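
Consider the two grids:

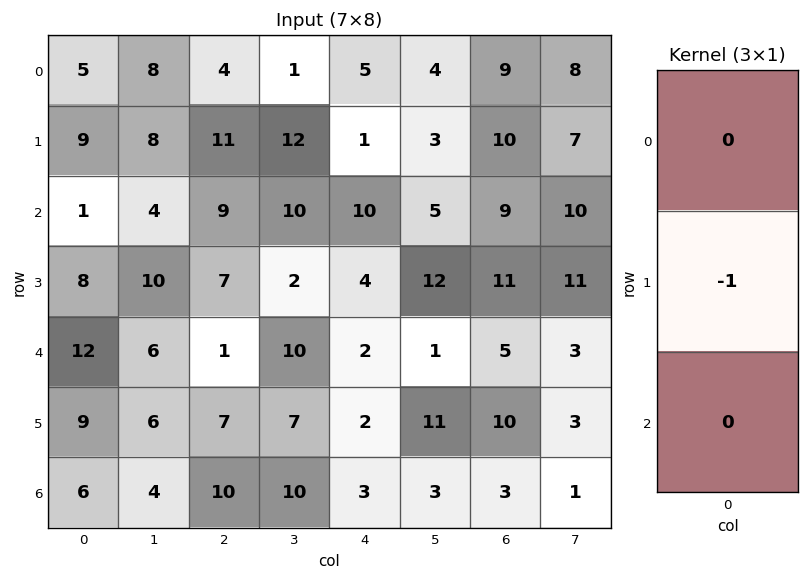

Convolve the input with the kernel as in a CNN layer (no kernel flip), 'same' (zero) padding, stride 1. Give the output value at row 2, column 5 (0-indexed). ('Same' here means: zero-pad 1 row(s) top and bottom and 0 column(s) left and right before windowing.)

-5

The receptive field on the zero-padded input at this output position is [3 / 5 / 12]. Elementwise product with the kernel and sum: 5·-1.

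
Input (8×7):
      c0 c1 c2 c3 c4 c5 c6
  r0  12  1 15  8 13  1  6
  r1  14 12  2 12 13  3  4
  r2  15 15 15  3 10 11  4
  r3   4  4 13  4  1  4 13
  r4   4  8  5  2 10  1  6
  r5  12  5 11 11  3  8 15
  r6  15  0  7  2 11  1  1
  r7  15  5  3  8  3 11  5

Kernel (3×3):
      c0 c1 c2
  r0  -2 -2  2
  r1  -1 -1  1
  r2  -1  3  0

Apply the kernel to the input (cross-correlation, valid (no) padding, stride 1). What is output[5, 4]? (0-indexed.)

27

The receptive field on the input at this output position is [3 8 15 / 11 1 1 / 3 11 5]. Elementwise product with the kernel and sum: 3·-2 + 8·-2 + 15·2 + 11·-1 + 1·-1 + 1·1 + 3·-1 + 11·3.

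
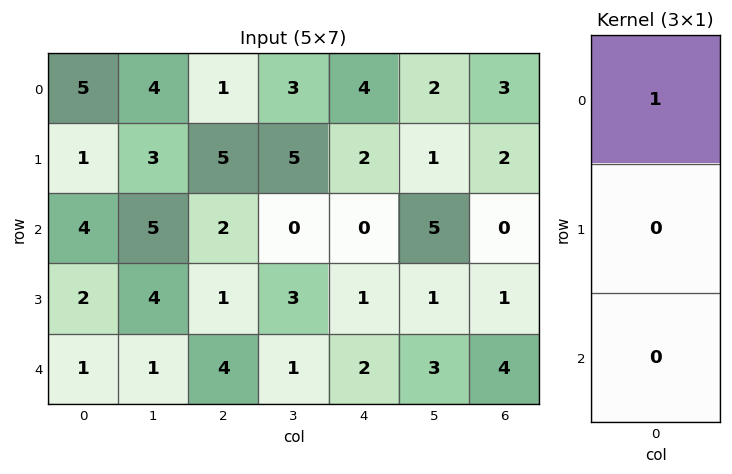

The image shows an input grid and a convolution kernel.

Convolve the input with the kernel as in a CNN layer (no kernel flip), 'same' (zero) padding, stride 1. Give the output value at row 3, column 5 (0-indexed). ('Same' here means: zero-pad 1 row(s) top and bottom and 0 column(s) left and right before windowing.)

The receptive field on the zero-padded input at this output position is [5 / 1 / 3]. Elementwise product with the kernel and sum: 5·1.

5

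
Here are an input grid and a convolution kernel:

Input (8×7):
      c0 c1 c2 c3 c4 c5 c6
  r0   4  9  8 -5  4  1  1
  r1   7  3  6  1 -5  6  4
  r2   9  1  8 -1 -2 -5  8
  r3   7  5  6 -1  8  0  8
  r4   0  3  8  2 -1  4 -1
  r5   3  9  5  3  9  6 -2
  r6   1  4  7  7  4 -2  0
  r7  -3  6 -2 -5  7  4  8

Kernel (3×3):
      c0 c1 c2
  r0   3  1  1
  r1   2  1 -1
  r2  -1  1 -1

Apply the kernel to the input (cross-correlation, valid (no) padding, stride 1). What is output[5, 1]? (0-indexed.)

40

The receptive field on the input at this output position is [9 5 3 / 4 7 7 / 6 -2 -5]. Elementwise product with the kernel and sum: 9·3 + 5·1 + 3·1 + 4·2 + 7·1 + 7·-1 + 6·-1 + -2·1 + -5·-1.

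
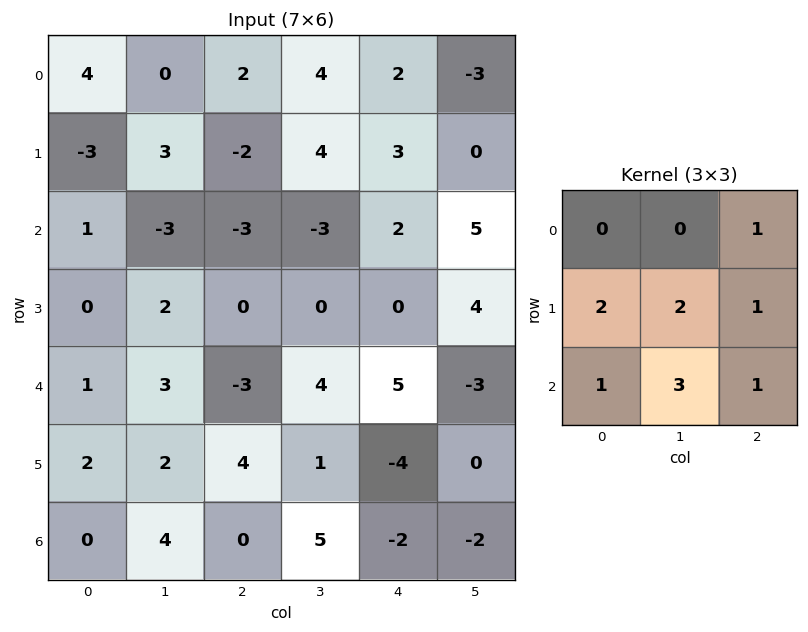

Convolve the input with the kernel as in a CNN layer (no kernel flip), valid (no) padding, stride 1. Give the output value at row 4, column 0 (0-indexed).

21

The receptive field on the input at this output position is [1 3 -3 / 2 2 4 / 0 4 0]. Elementwise product with the kernel and sum: -3·1 + 2·2 + 2·2 + 4·1 + 0·1 + 4·3 + 0·1.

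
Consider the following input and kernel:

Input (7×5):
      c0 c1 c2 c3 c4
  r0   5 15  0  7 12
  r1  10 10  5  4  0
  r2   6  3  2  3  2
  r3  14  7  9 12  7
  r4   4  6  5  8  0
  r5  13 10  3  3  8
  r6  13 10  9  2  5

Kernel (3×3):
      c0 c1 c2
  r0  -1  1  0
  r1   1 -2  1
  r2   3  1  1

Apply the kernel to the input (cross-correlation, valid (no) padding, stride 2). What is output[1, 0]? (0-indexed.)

The receptive field on the input at this output position is [6 3 2 / 14 7 9 / 4 6 5]. Elementwise product with the kernel and sum: 6·-1 + 3·1 + 14·1 + 7·-2 + 9·1 + 4·3 + 6·1 + 5·1.

29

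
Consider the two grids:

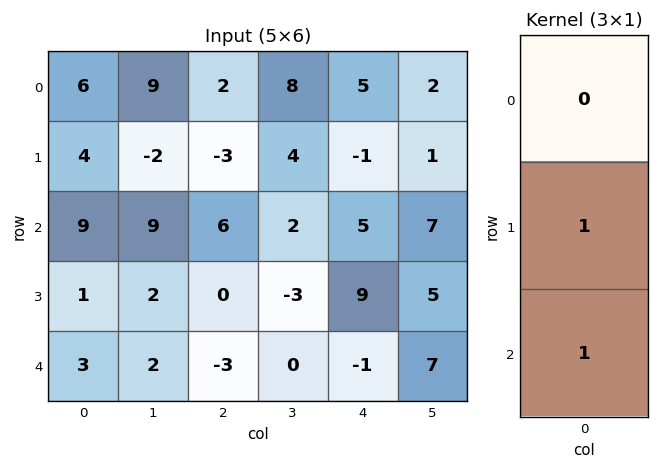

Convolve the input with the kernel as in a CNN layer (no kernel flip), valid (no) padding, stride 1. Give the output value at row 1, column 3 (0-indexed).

The receptive field on the input at this output position is [4 / 2 / -3]. Elementwise product with the kernel and sum: 2·1 + -3·1.

-1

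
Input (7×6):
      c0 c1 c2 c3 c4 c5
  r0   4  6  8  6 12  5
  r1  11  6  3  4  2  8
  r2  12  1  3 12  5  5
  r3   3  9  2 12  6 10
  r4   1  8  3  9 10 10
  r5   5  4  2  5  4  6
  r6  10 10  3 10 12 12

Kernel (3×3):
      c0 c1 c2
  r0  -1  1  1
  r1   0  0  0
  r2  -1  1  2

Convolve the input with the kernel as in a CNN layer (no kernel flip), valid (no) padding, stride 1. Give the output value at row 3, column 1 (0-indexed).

The receptive field on the input at this output position is [9 2 12 / 8 3 9 / 4 2 5]. Elementwise product with the kernel and sum: 9·-1 + 2·1 + 12·1 + 4·-1 + 2·1 + 5·2.

13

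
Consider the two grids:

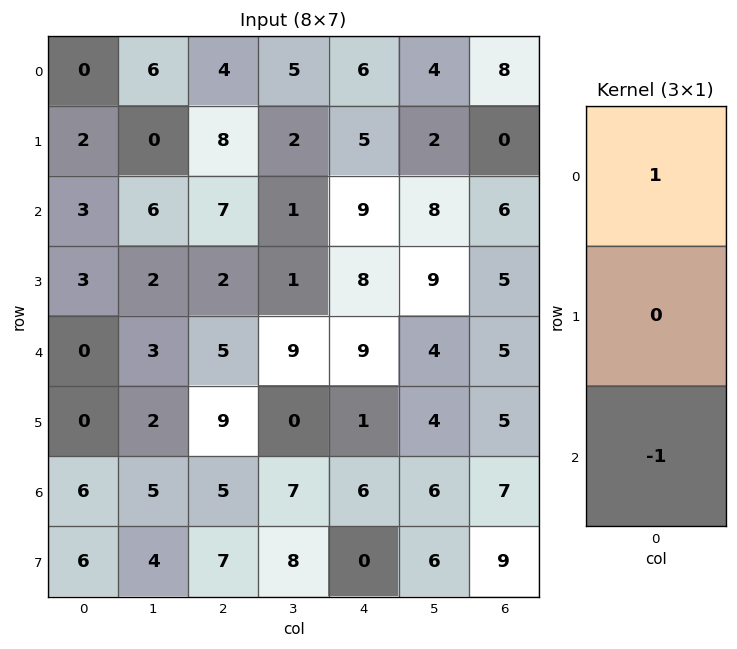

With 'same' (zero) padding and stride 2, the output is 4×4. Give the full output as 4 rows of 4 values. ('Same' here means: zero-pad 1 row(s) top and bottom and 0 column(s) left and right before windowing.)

Output[0,0]: The receptive field on the zero-padded input at this output position is [0 / 0 / 2]. Elementwise product with the kernel and sum: 0·1 + 2·-1.
Output[0,1]: The receptive field on the zero-padded input at this output position is [0 / 4 / 8]. Elementwise product with the kernel and sum: 0·1 + 8·-1.

-2 -8 -5 0
-1 6 -3 -5
3 -7 7 0
-6 2 1 -4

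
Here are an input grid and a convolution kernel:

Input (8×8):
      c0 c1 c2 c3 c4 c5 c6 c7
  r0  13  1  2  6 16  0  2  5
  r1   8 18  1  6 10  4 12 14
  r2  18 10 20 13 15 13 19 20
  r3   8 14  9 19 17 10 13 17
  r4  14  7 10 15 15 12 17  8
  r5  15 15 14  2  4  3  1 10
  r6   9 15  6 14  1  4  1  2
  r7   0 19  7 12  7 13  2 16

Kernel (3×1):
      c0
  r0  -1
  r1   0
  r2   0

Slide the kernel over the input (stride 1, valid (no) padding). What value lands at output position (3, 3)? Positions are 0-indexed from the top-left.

The receptive field on the input at this output position is [19 / 15 / 2]. Elementwise product with the kernel and sum: 19·-1.

-19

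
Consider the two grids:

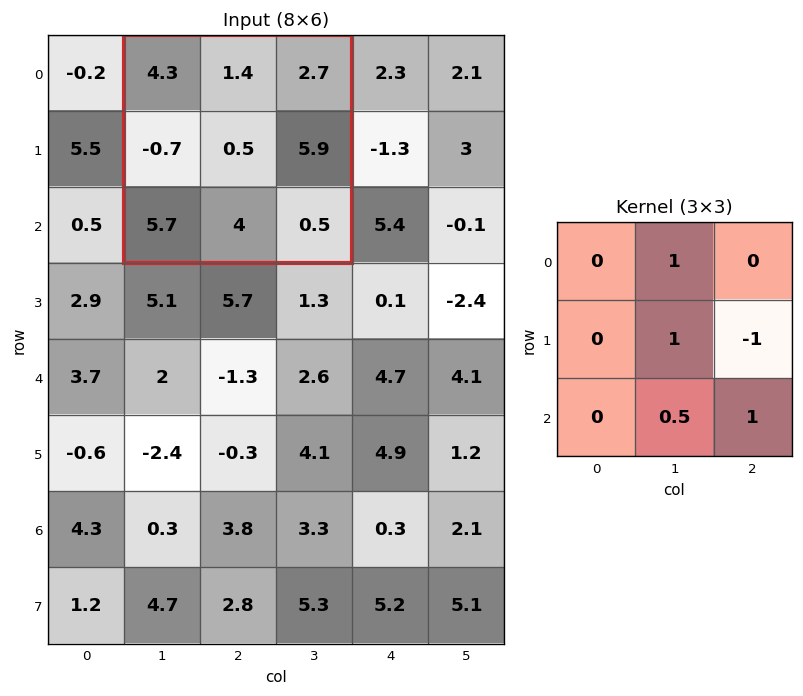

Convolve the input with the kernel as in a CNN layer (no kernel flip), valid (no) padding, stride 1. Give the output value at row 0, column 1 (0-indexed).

-1.5

The receptive field on the input at this output position is [4.3 1.4 2.7 / -0.7 0.5 5.9 / 5.7 4 0.5]. Elementwise product with the kernel and sum: 1.4·1 + 0.5·1 + 5.9·-1 + 4·0.5 + 0.5·1.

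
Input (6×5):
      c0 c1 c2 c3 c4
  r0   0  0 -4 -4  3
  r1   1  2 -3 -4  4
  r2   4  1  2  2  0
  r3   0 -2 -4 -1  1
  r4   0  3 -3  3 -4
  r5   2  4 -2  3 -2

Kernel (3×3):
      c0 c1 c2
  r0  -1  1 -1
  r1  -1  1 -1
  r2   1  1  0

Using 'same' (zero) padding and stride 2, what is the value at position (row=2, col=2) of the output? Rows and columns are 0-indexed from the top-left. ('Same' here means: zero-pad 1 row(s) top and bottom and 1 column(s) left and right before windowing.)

The receptive field on the zero-padded input at this output position is [-1 1 0 / 3 -4 0 / 3 -2 0]. Elementwise product with the kernel and sum: -1·-1 + 1·1 + 0·-1 + 3·-1 + -4·1 + 0·-1 + 3·1 + -2·1.

-4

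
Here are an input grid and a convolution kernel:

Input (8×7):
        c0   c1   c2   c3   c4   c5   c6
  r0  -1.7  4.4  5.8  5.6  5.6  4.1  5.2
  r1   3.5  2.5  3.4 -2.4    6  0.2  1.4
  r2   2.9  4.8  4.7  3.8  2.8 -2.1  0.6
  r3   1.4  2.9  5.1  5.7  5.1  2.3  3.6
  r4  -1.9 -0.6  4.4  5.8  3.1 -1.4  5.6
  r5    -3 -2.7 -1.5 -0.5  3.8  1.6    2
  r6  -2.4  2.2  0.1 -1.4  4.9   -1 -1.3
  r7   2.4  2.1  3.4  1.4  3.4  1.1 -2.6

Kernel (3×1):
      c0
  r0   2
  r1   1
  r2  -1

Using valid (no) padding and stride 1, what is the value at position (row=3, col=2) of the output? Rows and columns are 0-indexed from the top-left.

16.1

The receptive field on the input at this output position is [5.1 / 4.4 / -1.5]. Elementwise product with the kernel and sum: 5.1·2 + 4.4·1 + -1.5·-1.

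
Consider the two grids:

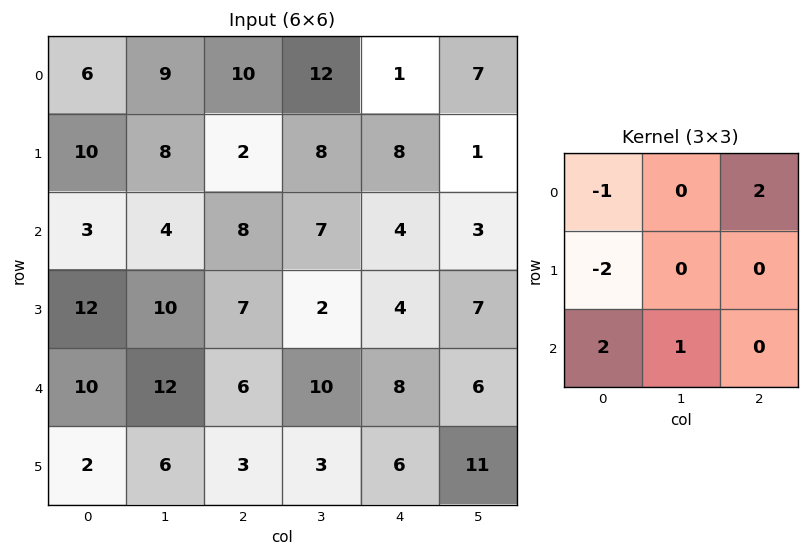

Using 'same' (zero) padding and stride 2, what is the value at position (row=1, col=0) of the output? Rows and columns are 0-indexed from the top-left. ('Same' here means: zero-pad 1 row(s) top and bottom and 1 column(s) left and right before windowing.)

The receptive field on the zero-padded input at this output position is [0 10 8 / 0 3 4 / 0 12 10]. Elementwise product with the kernel and sum: 0·-1 + 8·2 + 0·-2 + 0·2 + 12·1.

28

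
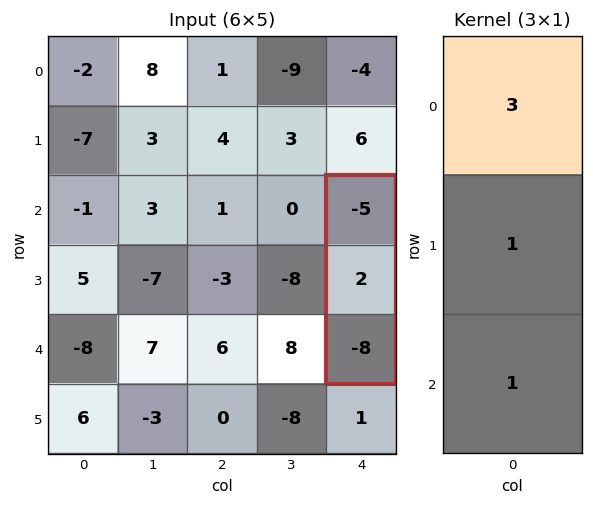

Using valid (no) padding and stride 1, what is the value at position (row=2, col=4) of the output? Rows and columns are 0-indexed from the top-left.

-21

The receptive field on the input at this output position is [-5 / 2 / -8]. Elementwise product with the kernel and sum: -5·3 + 2·1 + -8·1.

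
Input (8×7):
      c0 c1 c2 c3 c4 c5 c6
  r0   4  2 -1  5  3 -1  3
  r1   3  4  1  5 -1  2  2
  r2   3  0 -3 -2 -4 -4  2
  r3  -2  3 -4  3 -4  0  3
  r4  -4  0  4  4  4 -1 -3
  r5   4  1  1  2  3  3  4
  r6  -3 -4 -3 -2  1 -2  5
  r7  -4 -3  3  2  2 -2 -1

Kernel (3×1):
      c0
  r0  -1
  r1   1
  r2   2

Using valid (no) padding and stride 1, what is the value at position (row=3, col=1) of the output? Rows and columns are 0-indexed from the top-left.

-1

The receptive field on the input at this output position is [3 / 0 / 1]. Elementwise product with the kernel and sum: 3·-1 + 0·1 + 1·2.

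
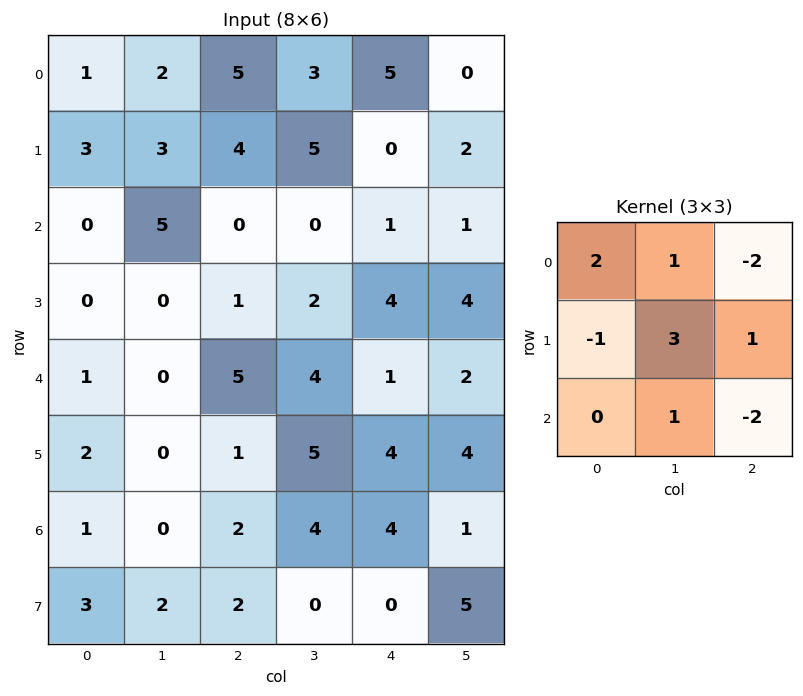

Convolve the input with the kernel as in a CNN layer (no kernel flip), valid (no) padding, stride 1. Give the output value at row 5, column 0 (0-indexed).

1

The receptive field on the input at this output position is [2 0 1 / 1 0 2 / 3 2 2]. Elementwise product with the kernel and sum: 2·2 + 0·1 + 1·-2 + 1·-1 + 0·3 + 2·1 + 2·1 + 2·-2.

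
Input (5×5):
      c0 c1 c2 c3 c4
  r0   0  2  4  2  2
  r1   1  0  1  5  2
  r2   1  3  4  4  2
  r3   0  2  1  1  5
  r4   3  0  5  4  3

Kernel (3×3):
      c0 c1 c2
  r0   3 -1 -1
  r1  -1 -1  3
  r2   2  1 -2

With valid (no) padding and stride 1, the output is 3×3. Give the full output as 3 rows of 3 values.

Output[0,0]: The receptive field on the input at this output position is [0 2 4 / 1 0 1 / 1 3 4]. Elementwise product with the kernel and sum: 0·3 + 2·-1 + 4·-1 + 1·-1 + 0·-1 + 1·3 + 1·2 + 3·1 + 4·-2.
Output[0,1]: The receptive field on the input at this output position is [2 4 2 / 0 1 5 / 3 4 4]. Elementwise product with the kernel and sum: 2·3 + 4·-1 + 2·-1 + 0·-1 + 1·-1 + 5·3 + 3·2 + 4·1 + 4·-2.

-7 16 16
10 2 -13
-7 -2 27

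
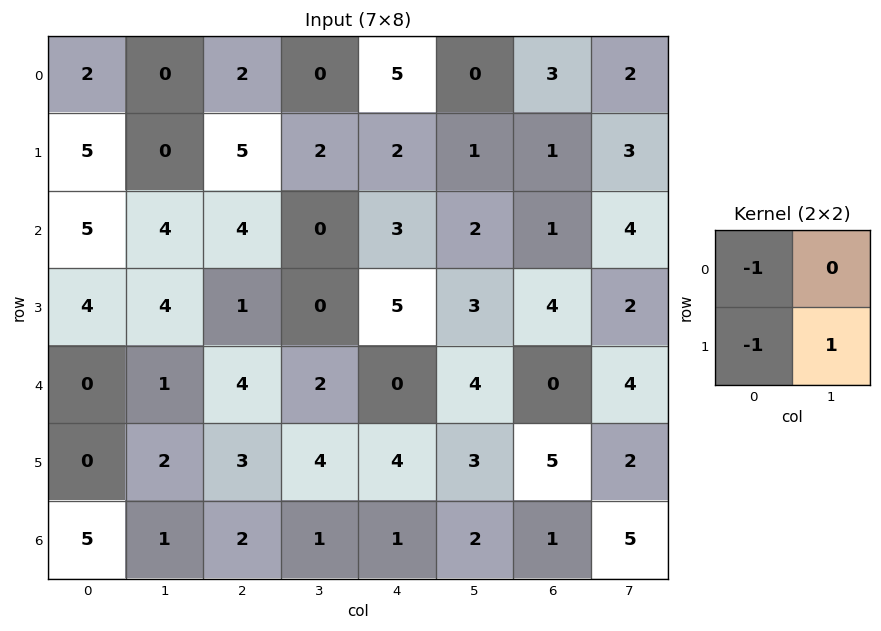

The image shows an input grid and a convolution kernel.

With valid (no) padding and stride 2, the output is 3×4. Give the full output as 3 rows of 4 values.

Output[0,0]: The receptive field on the input at this output position is [2 0 / 5 0]. Elementwise product with the kernel and sum: 2·-1 + 5·-1 + 0·1.

-7 -5 -6 -1
-5 -5 -5 -3
2 -3 -1 -3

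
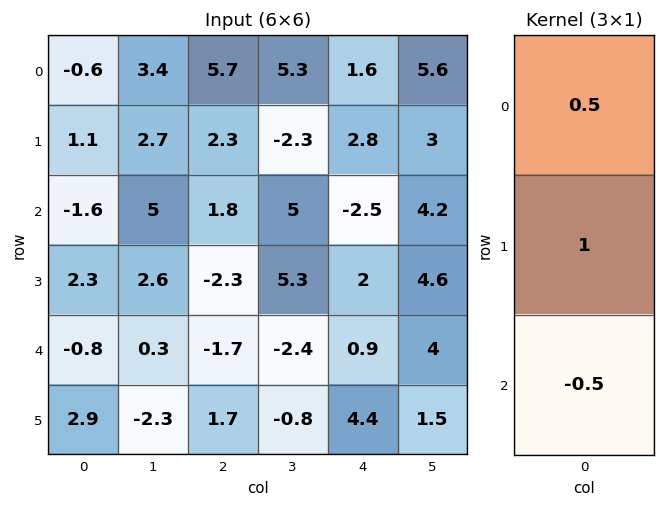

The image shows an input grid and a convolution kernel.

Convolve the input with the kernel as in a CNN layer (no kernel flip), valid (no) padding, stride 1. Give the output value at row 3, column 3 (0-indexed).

The receptive field on the input at this output position is [5.3 / -2.4 / -0.8]. Elementwise product with the kernel and sum: 5.3·0.5 + -2.4·1 + -0.8·-0.5.

0.65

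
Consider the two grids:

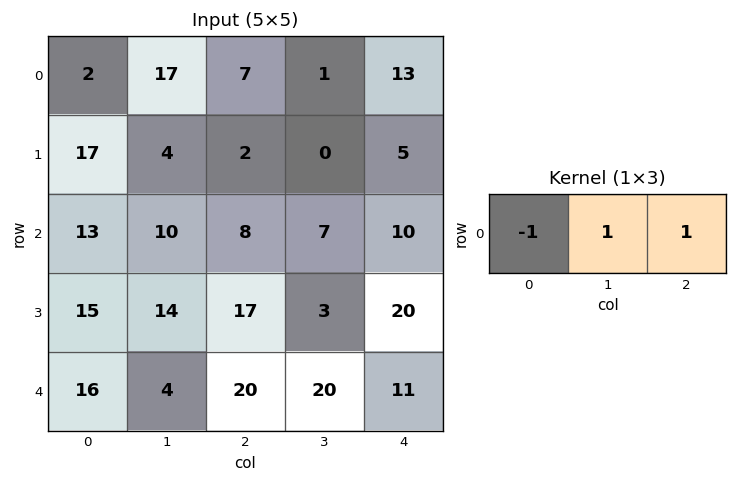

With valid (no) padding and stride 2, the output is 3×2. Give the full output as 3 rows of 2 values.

Output[0,0]: The receptive field on the input at this output position is [2 17 7]. Elementwise product with the kernel and sum: 2·-1 + 17·1 + 7·1.

22 7
5 9
8 11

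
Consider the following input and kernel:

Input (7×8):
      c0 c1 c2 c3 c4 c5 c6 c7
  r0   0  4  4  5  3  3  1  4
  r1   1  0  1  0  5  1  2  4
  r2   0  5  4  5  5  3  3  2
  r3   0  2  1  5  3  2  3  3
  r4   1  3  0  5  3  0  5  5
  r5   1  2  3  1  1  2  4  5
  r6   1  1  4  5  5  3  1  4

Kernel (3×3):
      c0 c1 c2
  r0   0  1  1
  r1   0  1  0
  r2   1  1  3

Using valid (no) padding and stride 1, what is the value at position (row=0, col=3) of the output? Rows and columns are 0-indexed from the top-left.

The receptive field on the input at this output position is [5 3 3 / 0 5 1 / 5 5 3]. Elementwise product with the kernel and sum: 3·1 + 3·1 + 5·1 + 5·1 + 5·1 + 3·3.

30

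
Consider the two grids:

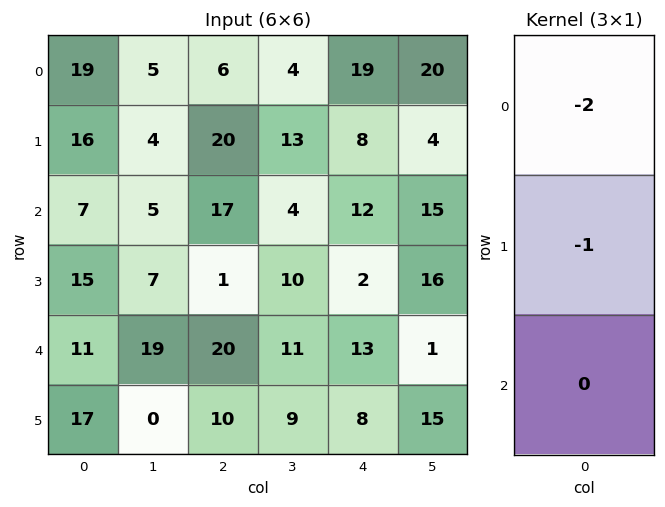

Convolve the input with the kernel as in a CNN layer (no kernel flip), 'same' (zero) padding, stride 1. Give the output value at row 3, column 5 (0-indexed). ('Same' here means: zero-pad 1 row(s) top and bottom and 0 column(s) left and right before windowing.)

-46

The receptive field on the zero-padded input at this output position is [15 / 16 / 1]. Elementwise product with the kernel and sum: 15·-2 + 16·-1.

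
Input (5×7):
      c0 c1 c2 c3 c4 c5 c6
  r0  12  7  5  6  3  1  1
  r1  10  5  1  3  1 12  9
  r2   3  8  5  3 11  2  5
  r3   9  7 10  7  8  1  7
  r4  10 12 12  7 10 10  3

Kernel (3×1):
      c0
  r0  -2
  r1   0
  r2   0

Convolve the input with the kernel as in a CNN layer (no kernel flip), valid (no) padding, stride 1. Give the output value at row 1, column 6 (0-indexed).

-18

The receptive field on the input at this output position is [9 / 5 / 7]. Elementwise product with the kernel and sum: 9·-2.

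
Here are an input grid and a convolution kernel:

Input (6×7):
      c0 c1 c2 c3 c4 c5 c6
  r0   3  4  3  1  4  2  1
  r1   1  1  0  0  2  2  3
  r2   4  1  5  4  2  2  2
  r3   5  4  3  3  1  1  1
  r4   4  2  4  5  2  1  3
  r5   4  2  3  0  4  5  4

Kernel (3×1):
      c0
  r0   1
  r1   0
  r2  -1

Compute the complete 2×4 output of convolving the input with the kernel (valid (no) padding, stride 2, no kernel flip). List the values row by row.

Output[0,0]: The receptive field on the input at this output position is [3 / 1 / 4]. Elementwise product with the kernel and sum: 3·1 + 4·-1.
Output[0,1]: The receptive field on the input at this output position is [3 / 0 / 5]. Elementwise product with the kernel and sum: 3·1 + 5·-1.

-1 -2 2 -1
0 1 0 -1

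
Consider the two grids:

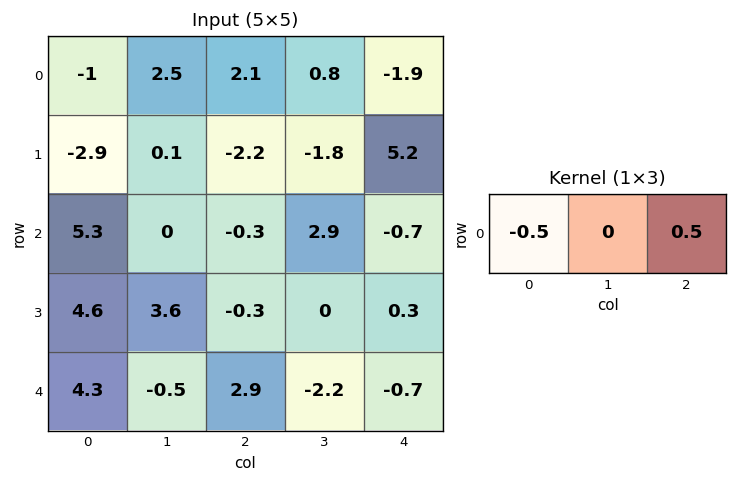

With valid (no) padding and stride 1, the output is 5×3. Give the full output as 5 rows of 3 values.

Output[0,0]: The receptive field on the input at this output position is [-1 2.5 2.1]. Elementwise product with the kernel and sum: -1·-0.5 + 2.1·0.5.
Output[0,1]: The receptive field on the input at this output position is [2.5 2.1 0.8]. Elementwise product with the kernel and sum: 2.5·-0.5 + 0.8·0.5.

1.55 -0.85 -2
0.35 -0.95 3.7
-2.8 1.45 -0.2
-2.45 -1.8 0.3
-0.7 -0.85 -1.8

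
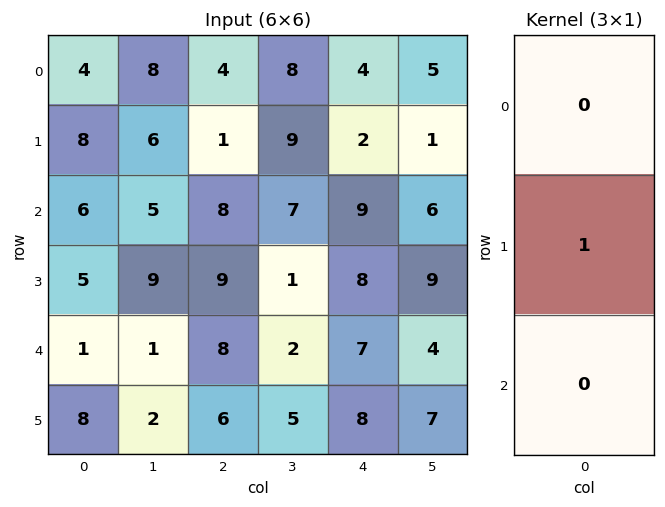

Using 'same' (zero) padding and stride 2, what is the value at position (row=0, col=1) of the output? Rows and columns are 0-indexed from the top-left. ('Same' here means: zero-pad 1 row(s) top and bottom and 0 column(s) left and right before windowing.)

4

The receptive field on the zero-padded input at this output position is [0 / 4 / 1]. Elementwise product with the kernel and sum: 4·1.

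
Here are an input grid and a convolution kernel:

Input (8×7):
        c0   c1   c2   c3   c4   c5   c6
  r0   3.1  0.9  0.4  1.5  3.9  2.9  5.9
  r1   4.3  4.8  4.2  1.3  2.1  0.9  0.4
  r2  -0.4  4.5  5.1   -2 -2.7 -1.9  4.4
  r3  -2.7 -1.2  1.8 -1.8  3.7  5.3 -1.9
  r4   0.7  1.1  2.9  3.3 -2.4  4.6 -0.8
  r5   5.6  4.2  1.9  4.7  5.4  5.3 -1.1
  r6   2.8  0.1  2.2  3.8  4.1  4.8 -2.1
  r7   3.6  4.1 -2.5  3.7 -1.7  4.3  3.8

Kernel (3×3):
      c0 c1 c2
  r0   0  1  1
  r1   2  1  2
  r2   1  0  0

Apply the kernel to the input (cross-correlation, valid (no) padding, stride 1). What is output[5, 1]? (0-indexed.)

20.7

The receptive field on the input at this output position is [4.2 1.9 4.7 / 0.1 2.2 3.8 / 4.1 -2.5 3.7]. Elementwise product with the kernel and sum: 1.9·1 + 4.7·1 + 0.1·2 + 2.2·1 + 3.8·2 + 4.1·1.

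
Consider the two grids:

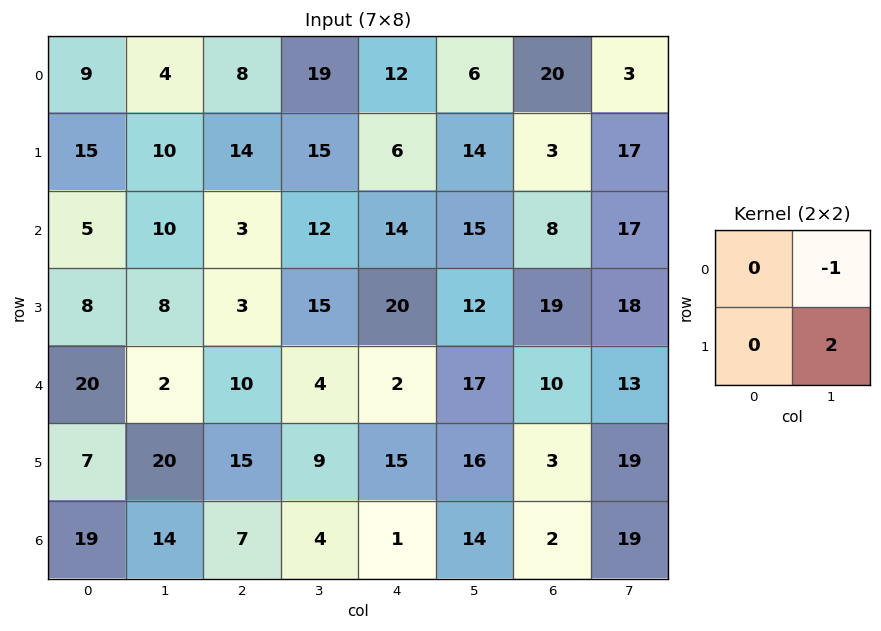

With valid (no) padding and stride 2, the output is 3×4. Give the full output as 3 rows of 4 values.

Output[0,0]: The receptive field on the input at this output position is [9 4 / 15 10]. Elementwise product with the kernel and sum: 4·-1 + 10·2.
Output[0,1]: The receptive field on the input at this output position is [8 19 / 14 15]. Elementwise product with the kernel and sum: 19·-1 + 15·2.

16 11 22 31
6 18 9 19
38 14 15 25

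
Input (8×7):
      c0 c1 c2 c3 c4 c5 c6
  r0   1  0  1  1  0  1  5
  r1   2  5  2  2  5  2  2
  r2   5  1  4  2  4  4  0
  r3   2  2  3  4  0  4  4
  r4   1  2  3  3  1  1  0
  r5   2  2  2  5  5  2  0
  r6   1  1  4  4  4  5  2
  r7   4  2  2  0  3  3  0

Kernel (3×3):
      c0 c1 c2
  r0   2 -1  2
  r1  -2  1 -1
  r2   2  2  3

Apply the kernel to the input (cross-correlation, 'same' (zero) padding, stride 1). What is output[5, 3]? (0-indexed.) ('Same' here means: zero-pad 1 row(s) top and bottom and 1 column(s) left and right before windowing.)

29

The receptive field on the zero-padded input at this output position is [3 3 1 / 2 5 5 / 4 4 4]. Elementwise product with the kernel and sum: 3·2 + 3·-1 + 1·2 + 2·-2 + 5·1 + 5·-1 + 4·2 + 4·2 + 4·3.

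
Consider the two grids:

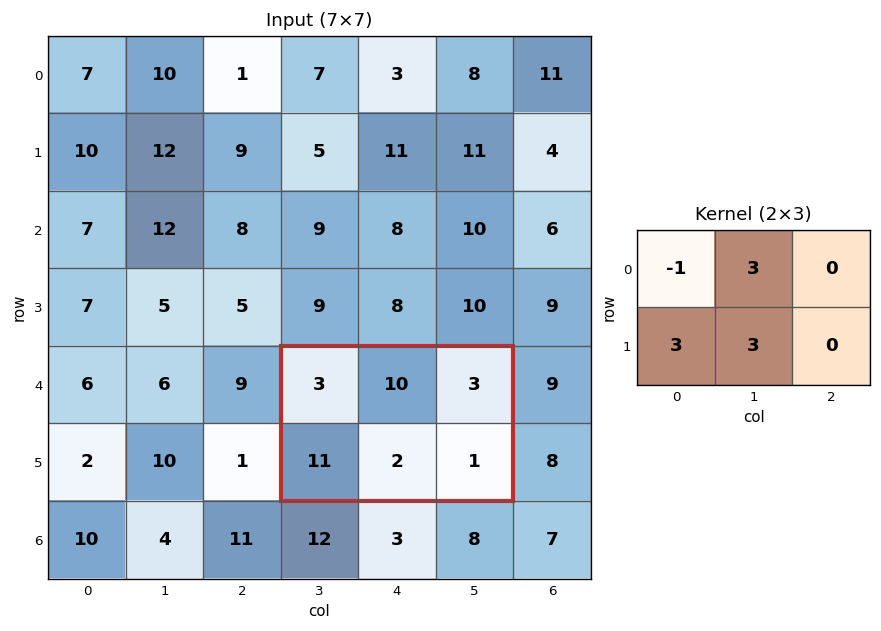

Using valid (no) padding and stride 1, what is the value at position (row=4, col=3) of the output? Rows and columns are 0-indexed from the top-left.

66

The receptive field on the input at this output position is [3 10 3 / 11 2 1]. Elementwise product with the kernel and sum: 3·-1 + 10·3 + 11·3 + 2·3.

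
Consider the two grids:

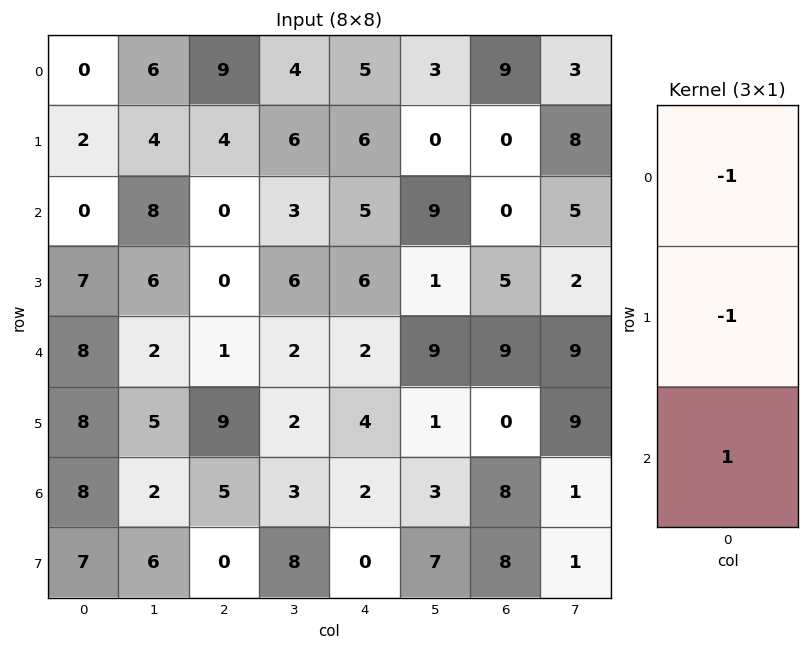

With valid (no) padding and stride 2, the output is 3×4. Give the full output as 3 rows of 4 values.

Output[0,0]: The receptive field on the input at this output position is [0 / 2 / 0]. Elementwise product with the kernel and sum: 0·-1 + 2·-1 + 0·1.

-2 -13 -6 -9
1 1 -9 4
-8 -5 -4 -1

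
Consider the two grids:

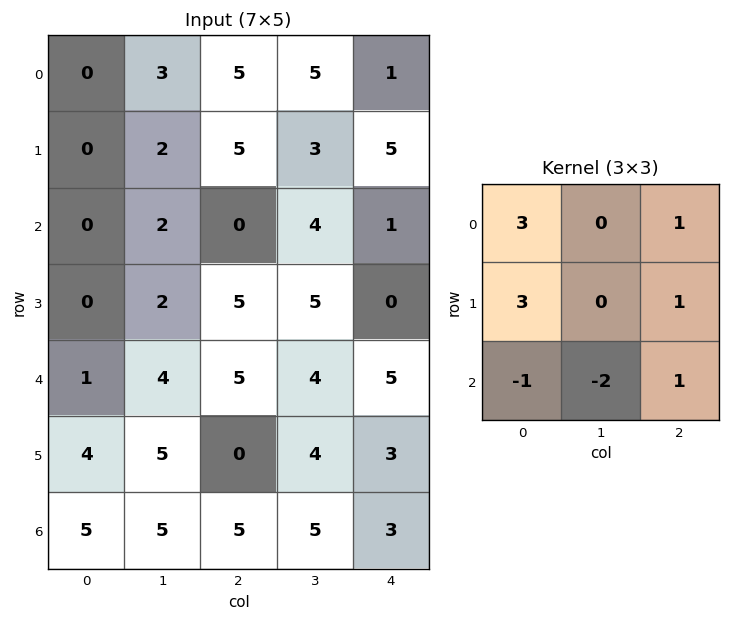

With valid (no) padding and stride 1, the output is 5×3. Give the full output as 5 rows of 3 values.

Output[0,0]: The receptive field on the input at this output position is [0 3 5 / 0 2 5 / 0 2 0]. Elementwise product with the kernel and sum: 0·3 + 5·1 + 0·3 + 5·1 + 0·-1 + 2·-2 + 0·1.
Output[0,1]: The receptive field on the input at this output position is [3 5 5 / 2 5 3 / 2 0 4]. Elementwise product with the kernel and sum: 3·3 + 5·1 + 2·3 + 3·1 + 2·-1 + 0·-2 + 4·1.

6 25 29
6 12 6
1 11 8
-1 26 30
10 25 11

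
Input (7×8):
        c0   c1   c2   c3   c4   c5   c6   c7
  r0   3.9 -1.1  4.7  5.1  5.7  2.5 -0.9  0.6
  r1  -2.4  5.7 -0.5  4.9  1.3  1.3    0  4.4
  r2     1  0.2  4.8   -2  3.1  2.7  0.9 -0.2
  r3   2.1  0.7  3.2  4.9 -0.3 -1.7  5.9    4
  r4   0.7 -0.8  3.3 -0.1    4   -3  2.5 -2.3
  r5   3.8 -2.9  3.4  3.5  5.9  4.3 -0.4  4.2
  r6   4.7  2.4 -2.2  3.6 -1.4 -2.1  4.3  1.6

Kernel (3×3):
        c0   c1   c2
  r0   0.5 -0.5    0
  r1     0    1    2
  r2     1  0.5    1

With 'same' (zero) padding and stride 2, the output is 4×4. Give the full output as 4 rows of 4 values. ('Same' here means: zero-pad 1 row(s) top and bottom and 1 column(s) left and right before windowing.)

Output[0,0]: The receptive field on the zero-padded input at this output position is [0 0 0 / 0 3.9 -1.1 / 0 -2.4 5.7]. Elementwise product with the kernel and sum: 0·0.5 + 0·-0.5 + 3.9·1 + -1.1·2 + 0·1 + -2.4·0.5 + 5.7·1.
Output[0,1]: The receptive field on the zero-padded input at this output position is [0 0 0 / -1.1 4.7 5.1 / 5.7 -0.5 4.9]. Elementwise product with the kernel and sum: 0·0.5 + 0·-0.5 + 4.7·1 + 5.1·2 + 5.7·1 + -0.5·0.5 + 4.9·1.

6.2 25.25 17.55 6
4.35 11.1 13.35 6.4
-2.95 4.15 11.35 2.4
7.6 1.85 -6.8 9.85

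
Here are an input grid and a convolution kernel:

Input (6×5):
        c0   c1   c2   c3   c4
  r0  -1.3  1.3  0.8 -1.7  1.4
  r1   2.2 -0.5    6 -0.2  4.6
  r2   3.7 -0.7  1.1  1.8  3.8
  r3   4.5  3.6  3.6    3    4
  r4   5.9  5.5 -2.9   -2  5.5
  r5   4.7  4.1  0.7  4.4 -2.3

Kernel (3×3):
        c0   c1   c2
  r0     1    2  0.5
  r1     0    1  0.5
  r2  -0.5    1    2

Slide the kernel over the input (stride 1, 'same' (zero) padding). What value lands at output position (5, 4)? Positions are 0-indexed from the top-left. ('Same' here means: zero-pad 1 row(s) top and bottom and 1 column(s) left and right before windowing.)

6.7

The receptive field on the zero-padded input at this output position is [-2 5.5 0 / 4.4 -2.3 0 / 0 0 0]. Elementwise product with the kernel and sum: -2·1 + 5.5·2 + 0·0.5 + -2.3·1 + 0·0.5 + 0·-0.5 + 0·1 + 0·2.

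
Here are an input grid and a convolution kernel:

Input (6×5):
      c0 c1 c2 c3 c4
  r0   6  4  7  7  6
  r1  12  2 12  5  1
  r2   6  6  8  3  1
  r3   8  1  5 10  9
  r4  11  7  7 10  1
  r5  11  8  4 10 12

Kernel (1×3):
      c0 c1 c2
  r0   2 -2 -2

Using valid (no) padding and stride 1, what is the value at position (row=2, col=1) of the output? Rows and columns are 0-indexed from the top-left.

-10

The receptive field on the input at this output position is [6 8 3]. Elementwise product with the kernel and sum: 6·2 + 8·-2 + 3·-2.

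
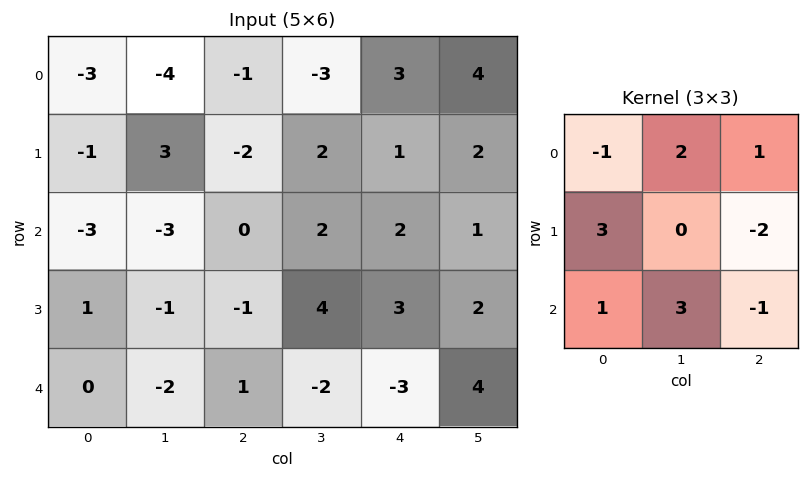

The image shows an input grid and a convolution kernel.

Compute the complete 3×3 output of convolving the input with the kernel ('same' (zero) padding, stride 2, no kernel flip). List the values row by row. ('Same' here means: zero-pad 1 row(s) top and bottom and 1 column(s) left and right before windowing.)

Output[0,0]: The receptive field on the zero-padded input at this output position is [0 0 0 / 0 -3 -4 / 0 -1 3]. Elementwise product with the kernel and sum: 0·-1 + 0·2 + 0·1 + 0·3 + -4·-2 + 0·1 + -1·3 + 3·-1.

2 -11 -14
11 -26 17
5 1 -10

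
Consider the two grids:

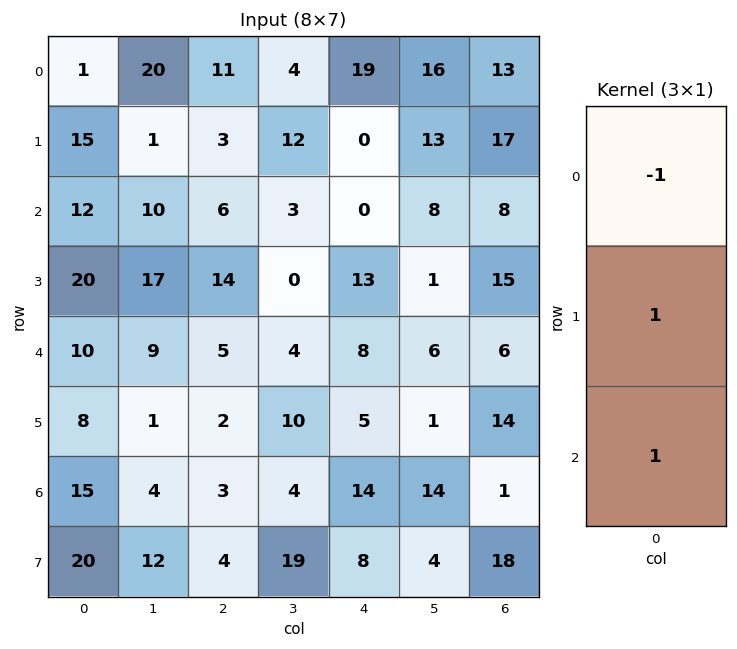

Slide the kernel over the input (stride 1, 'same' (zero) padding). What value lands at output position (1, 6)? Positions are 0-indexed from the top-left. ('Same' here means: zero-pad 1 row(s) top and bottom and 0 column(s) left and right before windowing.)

12

The receptive field on the zero-padded input at this output position is [13 / 17 / 8]. Elementwise product with the kernel and sum: 13·-1 + 17·1 + 8·1.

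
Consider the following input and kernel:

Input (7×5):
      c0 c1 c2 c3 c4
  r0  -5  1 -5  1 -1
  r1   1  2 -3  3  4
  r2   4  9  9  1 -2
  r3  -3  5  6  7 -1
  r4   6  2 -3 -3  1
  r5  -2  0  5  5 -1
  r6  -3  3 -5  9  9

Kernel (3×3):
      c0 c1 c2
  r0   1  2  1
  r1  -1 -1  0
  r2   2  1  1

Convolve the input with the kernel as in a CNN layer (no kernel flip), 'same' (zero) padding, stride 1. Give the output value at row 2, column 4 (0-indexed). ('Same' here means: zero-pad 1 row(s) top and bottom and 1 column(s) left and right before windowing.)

25

The receptive field on the zero-padded input at this output position is [3 4 0 / 1 -2 0 / 7 -1 0]. Elementwise product with the kernel and sum: 3·1 + 4·2 + 0·1 + 1·-1 + -2·-1 + 7·2 + -1·1 + 0·1.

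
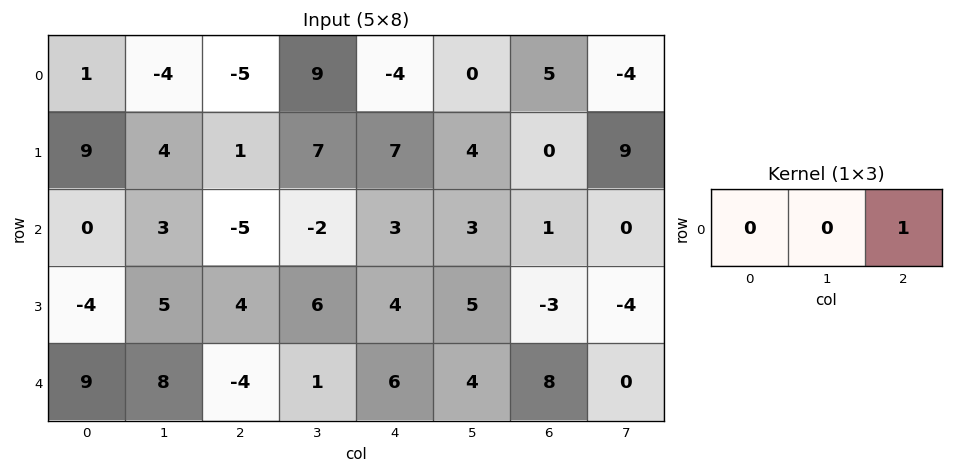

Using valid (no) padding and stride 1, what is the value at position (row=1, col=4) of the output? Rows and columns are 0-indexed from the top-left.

0

The receptive field on the input at this output position is [7 4 0]. Elementwise product with the kernel and sum: 0·1.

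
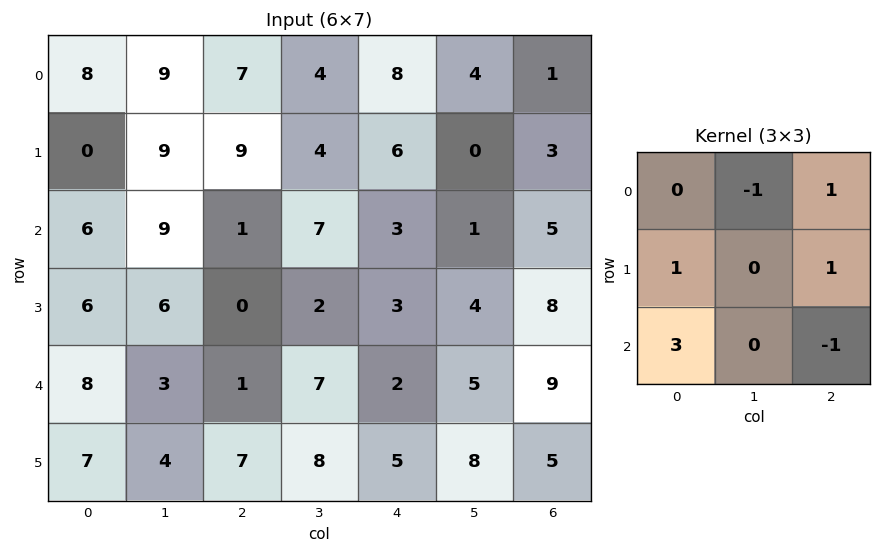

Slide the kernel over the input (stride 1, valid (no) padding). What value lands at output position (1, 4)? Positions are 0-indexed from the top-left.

12

The receptive field on the input at this output position is [6 0 3 / 3 1 5 / 3 4 8]. Elementwise product with the kernel and sum: 0·-1 + 3·1 + 3·1 + 5·1 + 3·3 + 8·-1.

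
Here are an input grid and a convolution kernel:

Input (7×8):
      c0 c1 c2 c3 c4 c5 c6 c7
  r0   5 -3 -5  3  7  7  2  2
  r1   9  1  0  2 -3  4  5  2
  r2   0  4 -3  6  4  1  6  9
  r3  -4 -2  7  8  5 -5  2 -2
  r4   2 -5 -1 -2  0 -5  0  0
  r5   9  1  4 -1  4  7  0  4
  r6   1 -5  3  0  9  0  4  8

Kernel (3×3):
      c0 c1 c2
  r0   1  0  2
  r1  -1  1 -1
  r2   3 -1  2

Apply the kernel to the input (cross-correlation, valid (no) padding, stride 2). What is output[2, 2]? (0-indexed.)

The receptive field on the input at this output position is [0 -5 0 / 4 7 0 / 9 0 4]. Elementwise product with the kernel and sum: 0·1 + 0·2 + 4·-1 + 7·1 + 0·-1 + 9·3 + 0·-1 + 4·2.

38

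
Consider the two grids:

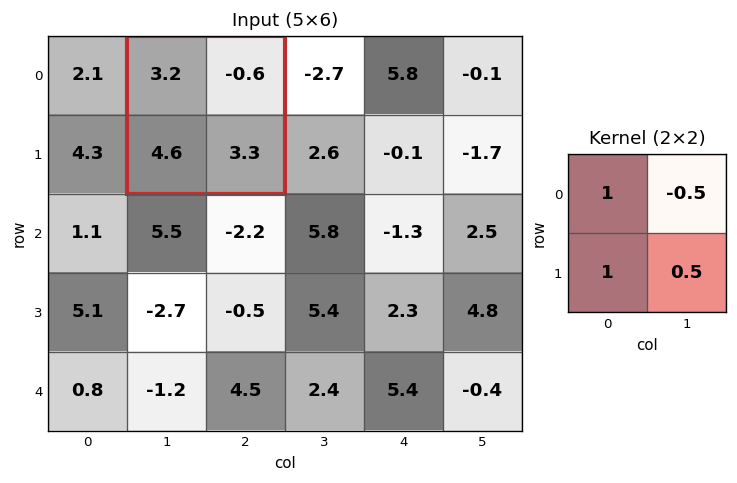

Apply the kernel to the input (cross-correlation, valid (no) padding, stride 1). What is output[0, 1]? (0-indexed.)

9.75

The receptive field on the input at this output position is [3.2 -0.6 / 4.6 3.3]. Elementwise product with the kernel and sum: 3.2·1 + -0.6·-0.5 + 4.6·1 + 3.3·0.5.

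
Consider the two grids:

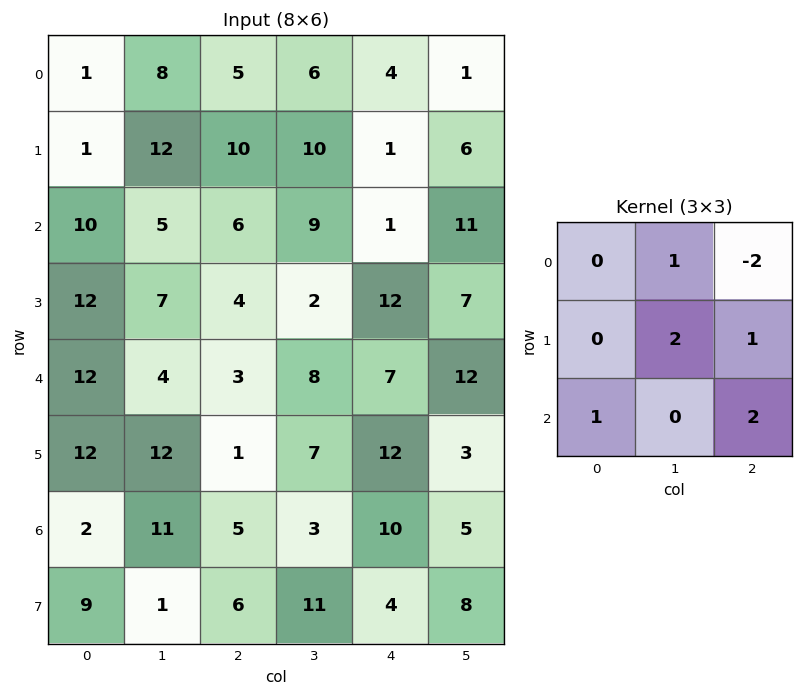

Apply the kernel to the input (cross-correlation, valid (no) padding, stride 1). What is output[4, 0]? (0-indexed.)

35

The receptive field on the input at this output position is [12 4 3 / 12 12 1 / 2 11 5]. Elementwise product with the kernel and sum: 4·1 + 3·-2 + 12·2 + 1·1 + 2·1 + 5·2.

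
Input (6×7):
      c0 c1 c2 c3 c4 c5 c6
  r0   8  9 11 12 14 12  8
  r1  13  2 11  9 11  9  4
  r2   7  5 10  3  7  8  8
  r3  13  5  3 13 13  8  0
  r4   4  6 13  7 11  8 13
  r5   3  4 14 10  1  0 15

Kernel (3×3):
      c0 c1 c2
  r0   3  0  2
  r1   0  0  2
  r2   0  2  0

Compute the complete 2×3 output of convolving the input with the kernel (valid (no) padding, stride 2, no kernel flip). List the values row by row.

78 89 82
59 84 53

Output[0,0]: The receptive field on the input at this output position is [8 9 11 / 13 2 11 / 7 5 10]. Elementwise product with the kernel and sum: 8·3 + 11·2 + 11·2 + 5·2.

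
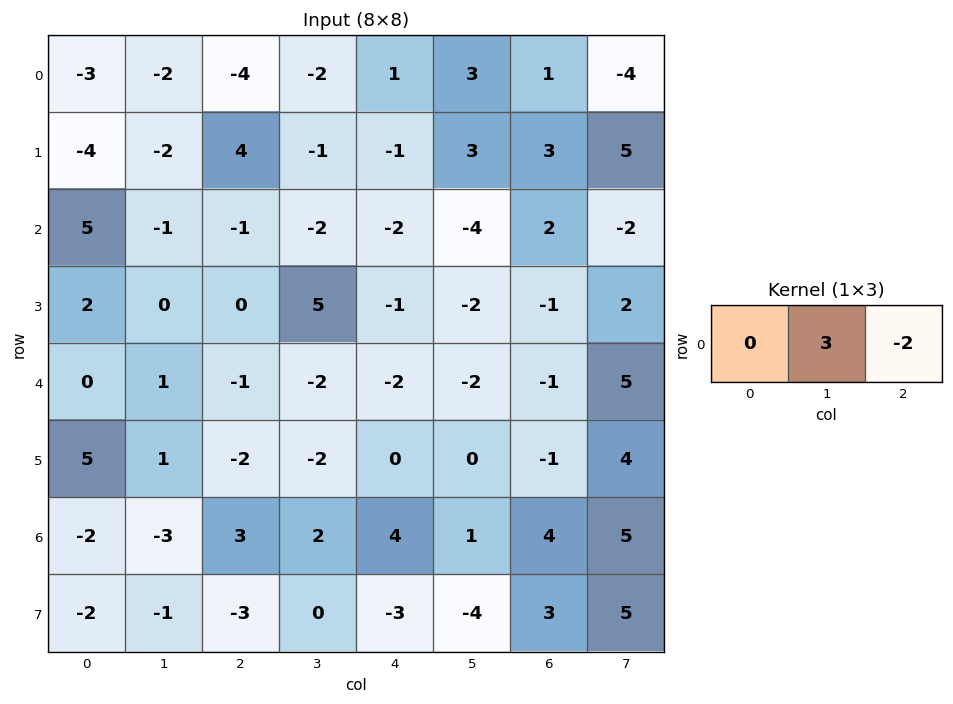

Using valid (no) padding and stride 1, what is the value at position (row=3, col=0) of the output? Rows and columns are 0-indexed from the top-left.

The receptive field on the input at this output position is [2 0 0]. Elementwise product with the kernel and sum: 0·3 + 0·-2.

0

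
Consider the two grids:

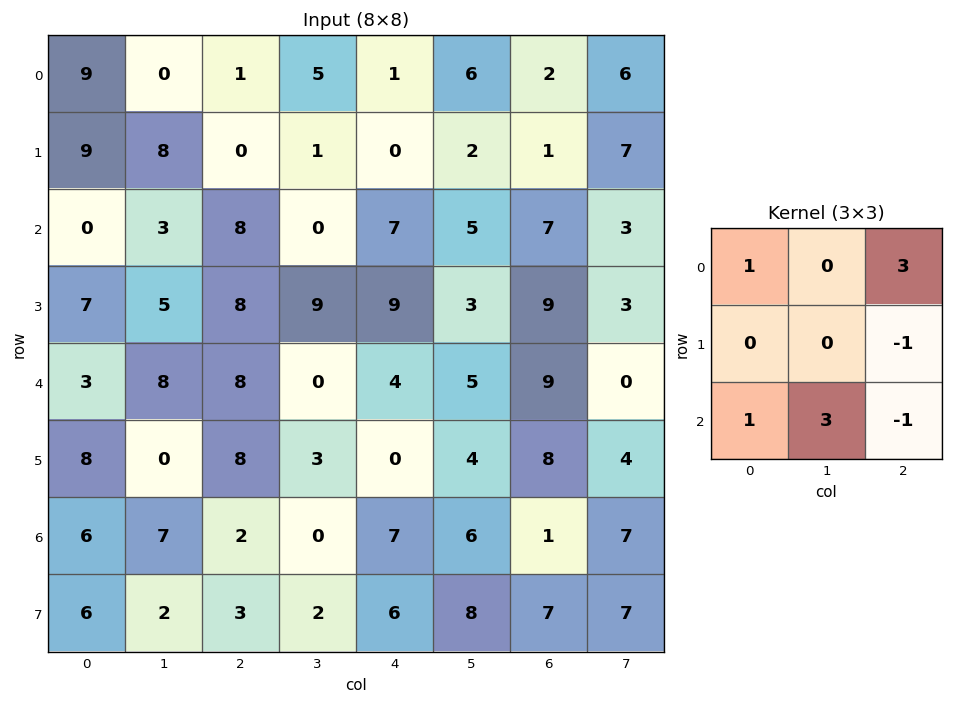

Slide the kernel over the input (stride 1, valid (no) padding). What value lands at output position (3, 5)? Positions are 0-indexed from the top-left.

The receptive field on the input at this output position is [3 9 3 / 5 9 0 / 4 8 4]. Elementwise product with the kernel and sum: 3·1 + 3·3 + 0·-1 + 4·1 + 8·3 + 4·-1.

36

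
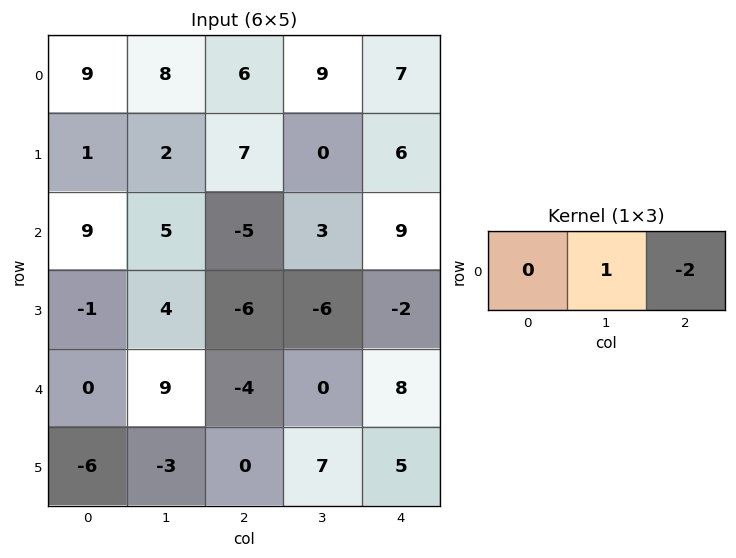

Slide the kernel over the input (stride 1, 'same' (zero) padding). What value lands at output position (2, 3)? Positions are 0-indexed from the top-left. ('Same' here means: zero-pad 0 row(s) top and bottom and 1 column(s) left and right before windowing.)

The receptive field on the zero-padded input at this output position is [-5 3 9]. Elementwise product with the kernel and sum: 3·1 + 9·-2.

-15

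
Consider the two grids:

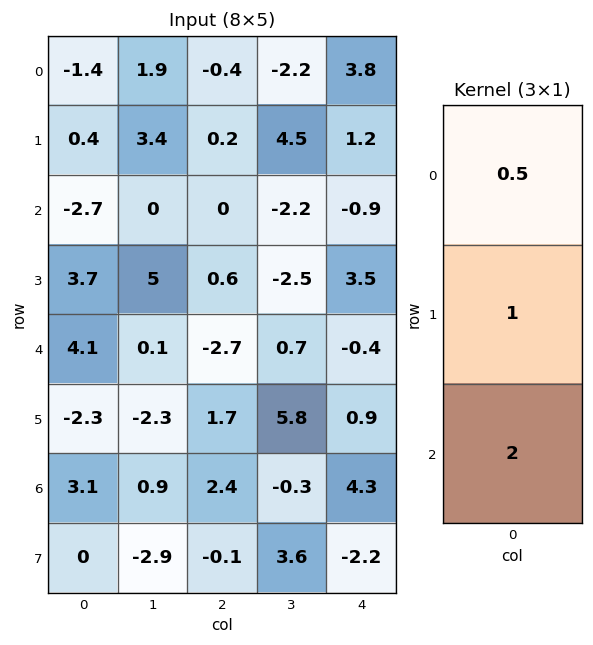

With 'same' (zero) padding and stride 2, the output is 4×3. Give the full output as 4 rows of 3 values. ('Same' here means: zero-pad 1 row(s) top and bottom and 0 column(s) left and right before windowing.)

-0.6 0 6.2
4.9 1.3 6.7
1.35 1 3.15
1.95 3.05 0.35

Output[0,0]: The receptive field on the zero-padded input at this output position is [0 / -1.4 / 0.4]. Elementwise product with the kernel and sum: 0·0.5 + -1.4·1 + 0.4·2.
Output[0,1]: The receptive field on the zero-padded input at this output position is [0 / -0.4 / 0.2]. Elementwise product with the kernel and sum: 0·0.5 + -0.4·1 + 0.2·2.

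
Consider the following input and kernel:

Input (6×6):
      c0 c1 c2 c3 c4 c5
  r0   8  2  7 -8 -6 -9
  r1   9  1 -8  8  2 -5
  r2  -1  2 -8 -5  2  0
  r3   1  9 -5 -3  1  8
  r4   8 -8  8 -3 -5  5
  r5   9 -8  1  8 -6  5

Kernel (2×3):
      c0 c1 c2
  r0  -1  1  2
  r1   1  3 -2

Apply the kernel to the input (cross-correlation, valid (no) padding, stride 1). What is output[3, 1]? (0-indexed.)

The receptive field on the input at this output position is [9 -5 -3 / -8 8 -3]. Elementwise product with the kernel and sum: 9·-1 + -5·1 + -3·2 + -8·1 + 8·3 + -3·-2.

2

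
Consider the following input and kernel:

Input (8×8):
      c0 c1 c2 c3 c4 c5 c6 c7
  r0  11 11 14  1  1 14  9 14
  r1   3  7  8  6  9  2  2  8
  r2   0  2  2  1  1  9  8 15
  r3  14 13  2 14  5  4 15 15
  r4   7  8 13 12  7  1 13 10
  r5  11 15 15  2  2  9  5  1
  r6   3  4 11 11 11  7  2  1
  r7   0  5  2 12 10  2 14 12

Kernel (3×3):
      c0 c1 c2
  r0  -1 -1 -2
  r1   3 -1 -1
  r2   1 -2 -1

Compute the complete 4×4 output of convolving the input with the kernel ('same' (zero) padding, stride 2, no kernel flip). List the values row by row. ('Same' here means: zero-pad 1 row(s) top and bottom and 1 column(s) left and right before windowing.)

Output[0,0]: The receptive field on the zero-padded input at this output position is [0 0 0 / 0 11 11 / 0 3 7]. Elementwise product with the kernel and sum: 0·-1 + 0·-1 + 0·-2 + 0·3 + 11·-1 + 11·-1 + 0·1 + 3·-2 + 7·-1.
Output[0,1]: The receptive field on the zero-padded input at this output position is [0 0 0 / 11 14 1 / 7 8 6]. Elementwise product with the kernel and sum: 0·-1 + 0·-1 + 0·-2 + 11·3 + 14·-1 + 1·-1 + 7·1 + 8·-2 + 6·-1.

-35 3 -26 9
-60 -29 -26 -57
-92 -61 -10 -71
-53 -55 -17 -36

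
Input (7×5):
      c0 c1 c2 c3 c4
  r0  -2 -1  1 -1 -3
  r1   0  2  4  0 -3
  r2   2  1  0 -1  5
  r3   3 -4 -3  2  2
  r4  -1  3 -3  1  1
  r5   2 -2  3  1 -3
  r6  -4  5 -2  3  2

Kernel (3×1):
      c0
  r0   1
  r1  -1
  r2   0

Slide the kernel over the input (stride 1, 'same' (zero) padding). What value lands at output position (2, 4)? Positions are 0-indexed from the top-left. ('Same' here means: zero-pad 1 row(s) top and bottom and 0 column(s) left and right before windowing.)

The receptive field on the zero-padded input at this output position is [-3 / 5 / 2]. Elementwise product with the kernel and sum: -3·1 + 5·-1.

-8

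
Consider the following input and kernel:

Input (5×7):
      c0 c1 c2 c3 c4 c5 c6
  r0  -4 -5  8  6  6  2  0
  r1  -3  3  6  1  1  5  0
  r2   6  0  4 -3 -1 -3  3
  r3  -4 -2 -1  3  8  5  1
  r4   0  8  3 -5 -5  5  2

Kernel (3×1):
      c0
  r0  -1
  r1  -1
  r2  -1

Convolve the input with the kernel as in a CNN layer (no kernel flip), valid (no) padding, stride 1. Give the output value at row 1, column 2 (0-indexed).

The receptive field on the input at this output position is [6 / 4 / -1]. Elementwise product with the kernel and sum: 6·-1 + 4·-1 + -1·-1.

-9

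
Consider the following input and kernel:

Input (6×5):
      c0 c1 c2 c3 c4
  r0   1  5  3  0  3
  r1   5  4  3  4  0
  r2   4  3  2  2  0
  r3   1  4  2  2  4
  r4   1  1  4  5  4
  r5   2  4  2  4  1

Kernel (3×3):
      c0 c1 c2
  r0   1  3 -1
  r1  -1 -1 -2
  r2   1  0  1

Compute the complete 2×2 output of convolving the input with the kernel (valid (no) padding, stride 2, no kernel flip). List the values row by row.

Output[0,0]: The receptive field on the input at this output position is [1 5 3 / 5 4 3 / 4 3 2]. Elementwise product with the kernel and sum: 1·1 + 5·3 + 3·-1 + 5·-1 + 4·-1 + 3·-2 + 4·1 + 2·1.

4 -5
7 4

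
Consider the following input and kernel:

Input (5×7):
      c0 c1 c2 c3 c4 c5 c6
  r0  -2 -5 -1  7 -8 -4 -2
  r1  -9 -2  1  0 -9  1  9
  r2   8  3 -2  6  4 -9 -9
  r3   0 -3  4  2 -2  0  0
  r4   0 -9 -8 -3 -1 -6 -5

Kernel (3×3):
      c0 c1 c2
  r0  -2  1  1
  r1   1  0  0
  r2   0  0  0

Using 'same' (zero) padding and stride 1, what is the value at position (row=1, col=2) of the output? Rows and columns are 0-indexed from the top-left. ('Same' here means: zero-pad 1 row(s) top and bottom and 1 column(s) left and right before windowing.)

14

The receptive field on the zero-padded input at this output position is [-5 -1 7 / -2 1 0 / 3 -2 6]. Elementwise product with the kernel and sum: -5·-2 + -1·1 + 7·1 + -2·1.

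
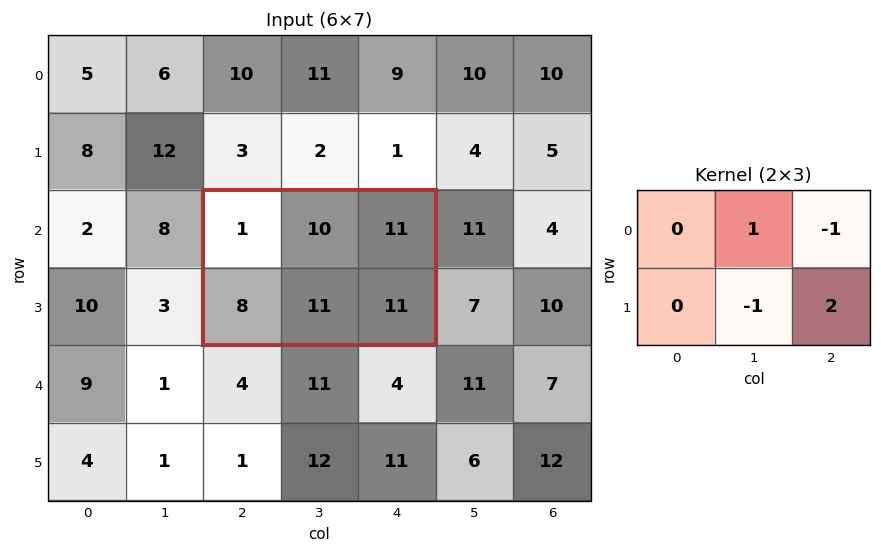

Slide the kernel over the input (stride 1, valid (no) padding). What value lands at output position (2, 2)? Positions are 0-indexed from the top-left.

10

The receptive field on the input at this output position is [1 10 11 / 8 11 11]. Elementwise product with the kernel and sum: 10·1 + 11·-1 + 11·-1 + 11·2.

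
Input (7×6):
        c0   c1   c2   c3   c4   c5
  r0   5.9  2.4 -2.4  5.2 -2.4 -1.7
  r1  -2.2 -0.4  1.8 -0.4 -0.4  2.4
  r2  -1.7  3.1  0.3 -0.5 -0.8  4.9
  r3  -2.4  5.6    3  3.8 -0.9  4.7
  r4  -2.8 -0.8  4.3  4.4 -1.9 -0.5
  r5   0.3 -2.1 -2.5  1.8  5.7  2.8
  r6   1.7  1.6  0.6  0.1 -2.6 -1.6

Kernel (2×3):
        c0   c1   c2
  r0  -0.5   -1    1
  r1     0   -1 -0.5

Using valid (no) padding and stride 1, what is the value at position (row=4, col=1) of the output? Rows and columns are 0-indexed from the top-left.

The receptive field on the input at this output position is [-0.8 4.3 4.4 / -2.1 -2.5 1.8]. Elementwise product with the kernel and sum: -0.8·-0.5 + 4.3·-1 + 4.4·1 + -2.5·-1 + 1.8·-0.5.

2.1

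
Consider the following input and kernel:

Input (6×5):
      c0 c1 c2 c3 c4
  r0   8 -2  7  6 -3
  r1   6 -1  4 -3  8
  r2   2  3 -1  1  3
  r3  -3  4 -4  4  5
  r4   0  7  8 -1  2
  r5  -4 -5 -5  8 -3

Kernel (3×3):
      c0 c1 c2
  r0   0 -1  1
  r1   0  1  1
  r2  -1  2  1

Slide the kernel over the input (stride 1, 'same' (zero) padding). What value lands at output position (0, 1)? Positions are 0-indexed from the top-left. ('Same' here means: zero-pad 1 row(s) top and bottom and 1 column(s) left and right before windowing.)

The receptive field on the zero-padded input at this output position is [0 0 0 / 8 -2 7 / 6 -1 4]. Elementwise product with the kernel and sum: 0·-1 + 0·1 + -2·1 + 7·1 + 6·-1 + -1·2 + 4·1.

1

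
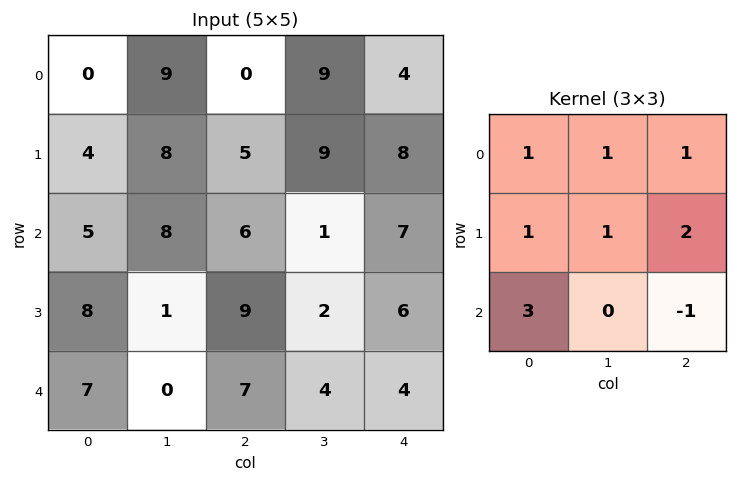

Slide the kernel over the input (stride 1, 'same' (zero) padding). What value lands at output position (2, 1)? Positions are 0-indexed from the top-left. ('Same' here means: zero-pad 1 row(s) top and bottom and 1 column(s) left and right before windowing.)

The receptive field on the zero-padded input at this output position is [4 8 5 / 5 8 6 / 8 1 9]. Elementwise product with the kernel and sum: 4·1 + 8·1 + 5·1 + 5·1 + 8·1 + 6·2 + 8·3 + 9·-1.

57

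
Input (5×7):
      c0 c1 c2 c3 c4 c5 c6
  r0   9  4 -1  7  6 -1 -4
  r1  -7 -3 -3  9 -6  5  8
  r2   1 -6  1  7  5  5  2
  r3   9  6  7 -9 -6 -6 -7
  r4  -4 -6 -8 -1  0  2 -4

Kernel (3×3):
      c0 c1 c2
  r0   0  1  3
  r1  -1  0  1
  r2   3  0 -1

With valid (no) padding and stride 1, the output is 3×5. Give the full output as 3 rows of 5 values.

7 7 20 15 14
8 64 22 -14 15
-9 -10 -15 18 14

Output[0,0]: The receptive field on the input at this output position is [9 4 -1 / -7 -3 -3 / 1 -6 1]. Elementwise product with the kernel and sum: 4·1 + -1·3 + -7·-1 + -3·1 + 1·3 + 1·-1.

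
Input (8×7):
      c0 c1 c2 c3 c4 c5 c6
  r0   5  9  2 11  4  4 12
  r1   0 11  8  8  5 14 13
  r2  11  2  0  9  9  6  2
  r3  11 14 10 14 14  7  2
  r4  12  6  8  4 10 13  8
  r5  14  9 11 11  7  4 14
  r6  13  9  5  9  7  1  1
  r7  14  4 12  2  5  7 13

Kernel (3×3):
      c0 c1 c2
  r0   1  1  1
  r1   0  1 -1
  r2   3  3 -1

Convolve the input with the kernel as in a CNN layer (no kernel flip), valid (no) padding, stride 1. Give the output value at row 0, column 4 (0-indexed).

64

The receptive field on the input at this output position is [4 4 12 / 5 14 13 / 9 6 2]. Elementwise product with the kernel and sum: 4·1 + 4·1 + 12·1 + 14·1 + 13·-1 + 9·3 + 6·3 + 2·-1.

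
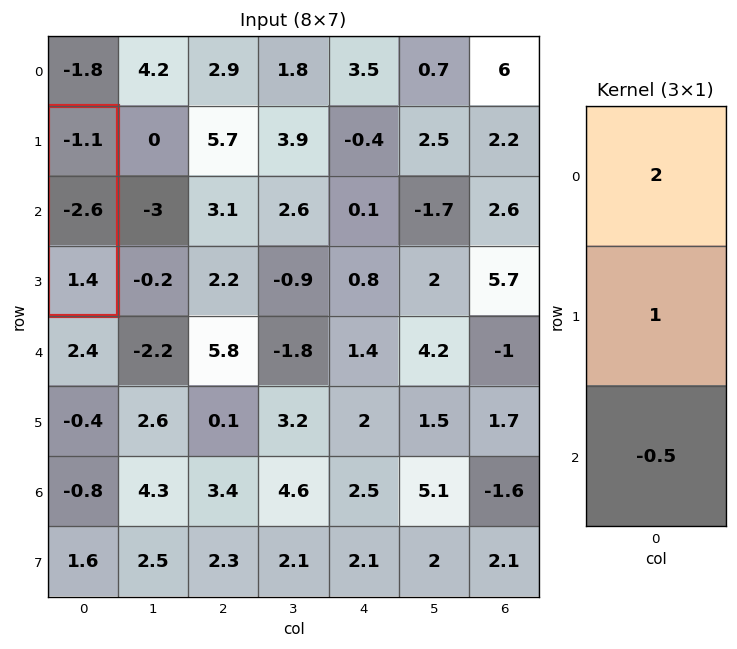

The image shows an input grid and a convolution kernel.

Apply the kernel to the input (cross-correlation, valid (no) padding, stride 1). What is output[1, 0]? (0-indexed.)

The receptive field on the input at this output position is [-1.1 / -2.6 / 1.4]. Elementwise product with the kernel and sum: -1.1·2 + -2.6·1 + 1.4·-0.5.

-5.5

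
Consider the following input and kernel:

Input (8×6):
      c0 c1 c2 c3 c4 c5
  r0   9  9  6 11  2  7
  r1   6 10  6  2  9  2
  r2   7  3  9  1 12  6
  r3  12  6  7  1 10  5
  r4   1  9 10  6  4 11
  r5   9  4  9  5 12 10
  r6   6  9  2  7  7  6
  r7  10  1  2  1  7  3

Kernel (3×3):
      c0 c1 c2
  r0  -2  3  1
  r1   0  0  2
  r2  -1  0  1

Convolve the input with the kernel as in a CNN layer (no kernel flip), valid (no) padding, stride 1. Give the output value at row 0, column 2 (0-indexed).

44

The receptive field on the input at this output position is [6 11 2 / 6 2 9 / 9 1 12]. Elementwise product with the kernel and sum: 6·-2 + 11·3 + 2·1 + 9·2 + 9·-1 + 12·1.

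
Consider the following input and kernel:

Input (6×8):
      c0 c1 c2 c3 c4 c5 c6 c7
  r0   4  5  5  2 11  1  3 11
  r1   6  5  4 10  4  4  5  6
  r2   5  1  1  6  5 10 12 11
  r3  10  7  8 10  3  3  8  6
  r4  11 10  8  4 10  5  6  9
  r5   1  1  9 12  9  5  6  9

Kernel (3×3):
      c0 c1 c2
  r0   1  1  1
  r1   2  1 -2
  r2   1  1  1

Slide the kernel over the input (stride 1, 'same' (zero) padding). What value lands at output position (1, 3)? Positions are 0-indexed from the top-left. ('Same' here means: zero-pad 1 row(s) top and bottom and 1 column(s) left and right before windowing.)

40

The receptive field on the zero-padded input at this output position is [5 2 11 / 4 10 4 / 1 6 5]. Elementwise product with the kernel and sum: 5·1 + 2·1 + 11·1 + 4·2 + 10·1 + 4·-2 + 1·1 + 6·1 + 5·1.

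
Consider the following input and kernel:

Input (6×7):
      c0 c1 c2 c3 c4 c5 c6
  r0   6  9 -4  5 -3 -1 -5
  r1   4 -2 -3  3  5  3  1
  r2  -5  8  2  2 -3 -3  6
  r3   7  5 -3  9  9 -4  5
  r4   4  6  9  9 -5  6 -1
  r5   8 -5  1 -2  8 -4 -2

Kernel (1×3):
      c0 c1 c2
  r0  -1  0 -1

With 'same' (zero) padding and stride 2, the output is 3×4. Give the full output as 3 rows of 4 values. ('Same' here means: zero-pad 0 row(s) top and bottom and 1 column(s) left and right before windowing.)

Output[0,0]: The receptive field on the zero-padded input at this output position is [0 6 9]. Elementwise product with the kernel and sum: 0·-1 + 9·-1.
Output[0,1]: The receptive field on the zero-padded input at this output position is [9 -4 5]. Elementwise product with the kernel and sum: 9·-1 + 5·-1.

-9 -14 -4 1
-8 -10 1 3
-6 -15 -15 -6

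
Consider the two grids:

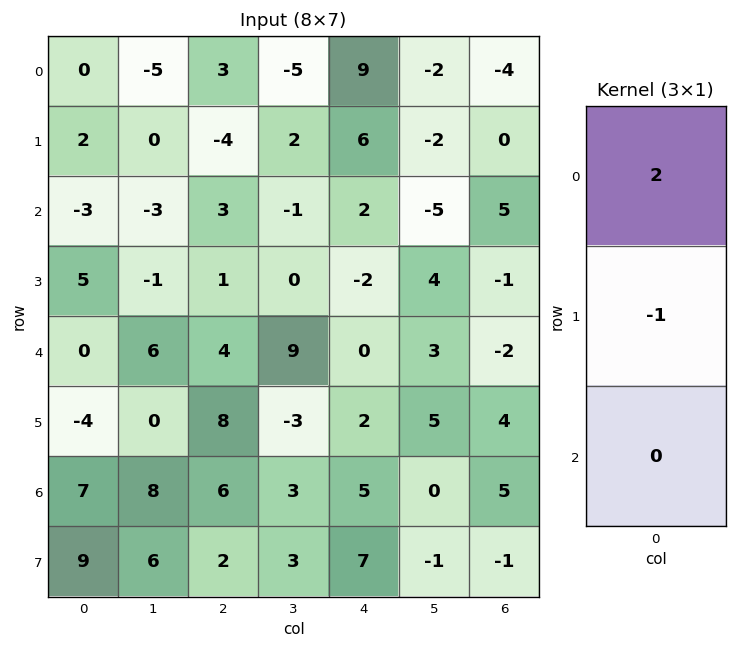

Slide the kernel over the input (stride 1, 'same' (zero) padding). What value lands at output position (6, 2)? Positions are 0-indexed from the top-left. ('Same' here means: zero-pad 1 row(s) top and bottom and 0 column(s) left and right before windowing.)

10

The receptive field on the zero-padded input at this output position is [8 / 6 / 2]. Elementwise product with the kernel and sum: 8·2 + 6·-1.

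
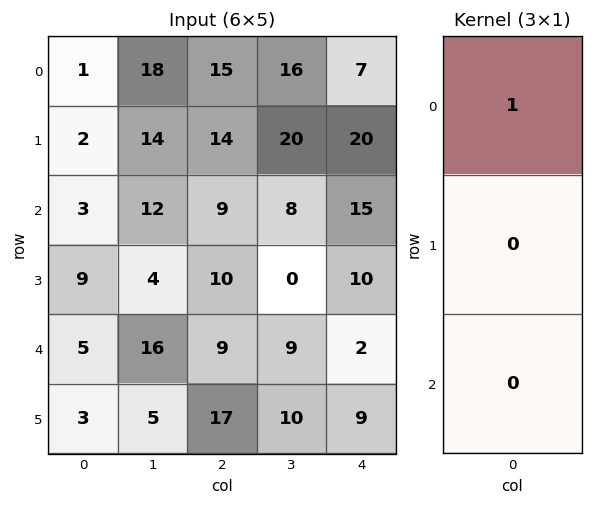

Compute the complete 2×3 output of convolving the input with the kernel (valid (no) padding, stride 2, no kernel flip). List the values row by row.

1 15 7
3 9 15

Output[0,0]: The receptive field on the input at this output position is [1 / 2 / 3]. Elementwise product with the kernel and sum: 1·1.
Output[0,1]: The receptive field on the input at this output position is [15 / 14 / 9]. Elementwise product with the kernel and sum: 15·1.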